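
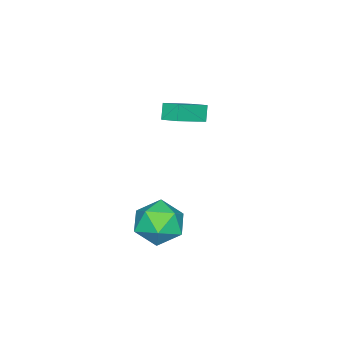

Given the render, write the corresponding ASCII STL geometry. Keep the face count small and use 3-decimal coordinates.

solid 
facet normal -0.346 0.899 0.268
outer loop
vertex 3.712 0.547 -2.219
vertex 2.691 0.035 -1.822
vertex 3.63 0.173 -1.072
endloop
endfacet
facet normal 0.366 0.877 0.312
outer loop
vertex 3.712 0.547 -2.219
vertex 3.63 0.173 -1.072
vertex 4.643 -0.026 -1.702
endloop
endfacet
facet normal 0.621 0.709 -0.333
outer loop
vertex 3.712 0.547 -2.219
vertex 4.643 -0.026 -1.702
vertex 4.33 -0.286 -2.841
endloop
endfacet
facet normal 0.067 0.629 -0.775
outer loop
vertex 3.712 0.547 -2.219
vertex 4.33 -0.286 -2.841
vertex 3.123 -0.248 -2.915
endloop
endfacet
facet normal -0.531 0.746 -0.403
outer loop
vertex 3.712 0.547 -2.219
vertex 3.123 -0.248 -2.915
vertex 2.691 0.035 -1.822
endloop
endfacet
facet normal 0.543 0.352 0.762
outer loop
vertex 4.643 -0.026 -1.702
vertex 3.63 0.173 -1.072
vertex 4.197 -0.892 -0.985
endloop
endfacet
facet normal -0.609 0.388 0.691
outer loop
vertex 3.63 0.173 -1.072
vertex 2.691 0.035 -1.822
vertex 2.99 -0.854 -1.059
endloop
endfacet
facet normal -0.908 0.140 -0.395
outer loop
vertex 2.691 0.035 -1.822
vertex 3.123 -0.248 -2.915
vertex 2.677 -1.114 -2.198
endloop
endfacet
facet normal 0.060 -0.050 -0.997
outer loop
vertex 3.123 -0.248 -2.915
vertex 4.33 -0.286 -2.841
vertex 3.69 -1.313 -2.828
endloop
endfacet
facet normal 0.956 0.080 -0.281
outer loop
vertex 4.33 -0.286 -2.841
vertex 4.643 -0.026 -1.702
vertex 4.629 -1.175 -2.078
endloop
endfacet
facet normal -0.067 -0.629 0.775
outer loop
vertex 3.608 -1.687 -1.681
vertex 4.197 -0.892 -0.985
vertex 2.99 -0.854 -1.059
endloop
endfacet
facet normal -0.621 -0.709 0.333
outer loop
vertex 3.608 -1.687 -1.681
vertex 2.99 -0.854 -1.059
vertex 2.677 -1.114 -2.198
endloop
endfacet
facet normal -0.366 -0.877 -0.312
outer loop
vertex 3.608 -1.687 -1.681
vertex 2.677 -1.114 -2.198
vertex 3.69 -1.313 -2.828
endloop
endfacet
facet normal 0.346 -0.899 -0.268
outer loop
vertex 3.608 -1.687 -1.681
vertex 3.69 -1.313 -2.828
vertex 4.629 -1.175 -2.078
endloop
endfacet
facet normal 0.531 -0.746 0.403
outer loop
vertex 3.608 -1.687 -1.681
vertex 4.629 -1.175 -2.078
vertex 4.197 -0.892 -0.985
endloop
endfacet
facet normal -0.060 0.050 0.997
outer loop
vertex 2.99 -0.854 -1.059
vertex 4.197 -0.892 -0.985
vertex 3.63 0.173 -1.072
endloop
endfacet
facet normal -0.956 -0.080 0.281
outer loop
vertex 2.677 -1.114 -2.198
vertex 2.99 -0.854 -1.059
vertex 2.691 0.035 -1.822
endloop
endfacet
facet normal -0.543 -0.352 -0.762
outer loop
vertex 3.69 -1.313 -2.828
vertex 2.677 -1.114 -2.198
vertex 3.123 -0.248 -2.915
endloop
endfacet
facet normal 0.609 -0.388 -0.691
outer loop
vertex 4.629 -1.175 -2.078
vertex 3.69 -1.313 -2.828
vertex 4.33 -0.286 -2.841
endloop
endfacet
facet normal 0.908 -0.140 0.395
outer loop
vertex 4.197 -0.892 -0.985
vertex 4.629 -1.175 -2.078
vertex 4.643 -0.026 -1.702
endloop
endfacet
facet normal -0.516 -0.211 0.830
outer loop
vertex -0.691 -2.135 2.159
vertex -2.282 -1.617 1.303
vertex -0.811 -2.989 1.867
endloop
endfacet
facet normal 0.847 -0.275 0.455
outer loop
vertex -0.358 -2.803 1.137
vertex -0.691 -2.135 2.159
vertex -0.811 -2.989 1.867
endloop
endfacet
facet normal -0.515 -0.211 0.831
outer loop
vertex -0.811 -2.989 1.867
vertex -2.282 -1.617 1.303
vertex -2.403 -2.471 1.011
endloop
endfacet
facet normal -0.132 -0.938 -0.321
outer loop
vertex -2.403 -2.471 1.011
vertex -0.358 -2.803 1.137
vertex -0.811 -2.989 1.867
endloop
endfacet
facet normal 0.133 0.938 0.321
outer loop
vertex -0.691 -2.135 2.159
vertex -1.829 -1.431 0.573
vertex -2.282 -1.617 1.303
endloop
endfacet
facet normal 0.846 -0.276 0.456
outer loop
vertex -0.237 -1.949 1.429
vertex -0.691 -2.135 2.159
vertex -0.358 -2.803 1.137
endloop
endfacet
facet normal 0.132 0.938 0.321
outer loop
vertex -0.237 -1.949 1.429
vertex -1.829 -1.431 0.573
vertex -0.691 -2.135 2.159
endloop
endfacet
facet normal -0.847 0.276 -0.455
outer loop
vertex -2.282 -1.617 1.303
vertex -1.829 -1.431 0.573
vertex -2.403 -2.471 1.011
endloop
endfacet
facet normal -0.132 -0.938 -0.321
outer loop
vertex -1.949 -2.285 0.281
vertex -0.358 -2.803 1.137
vertex -2.403 -2.471 1.011
endloop
endfacet
facet normal -0.846 0.275 -0.456
outer loop
vertex -2.403 -2.471 1.011
vertex -1.829 -1.431 0.573
vertex -1.949 -2.285 0.281
endloop
endfacet
facet normal 0.516 0.211 -0.831
outer loop
vertex -1.949 -2.285 0.281
vertex -0.237 -1.949 1.429
vertex -0.358 -2.803 1.137
endloop
endfacet
facet normal 0.515 0.212 -0.830
outer loop
vertex -1.829 -1.431 0.573
vertex -0.237 -1.949 1.429
vertex -1.949 -2.285 0.281
endloop
endfacet

endsolid


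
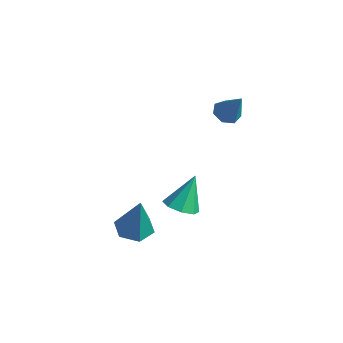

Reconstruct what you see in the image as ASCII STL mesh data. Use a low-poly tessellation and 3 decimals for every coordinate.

solid 
facet normal -0.522 -0.044 -0.852
outer loop
vertex 3.668 3.217 0.952
vertex 3.273 2.745 1.218
vertex 3.196 3.411 1.231
endloop
endfacet
facet normal 0.431 0.896 0.105
outer loop
vertex 3.668 3.217 0.952
vertex 3.196 3.411 1.231
vertex 4.107 2.815 2.582
endloop
endfacet
facet normal -0.521 -0.044 -0.852
outer loop
vertex 3.196 3.411 1.231
vertex 3.273 2.745 1.218
vertex 2.782 3.104 1.5
endloop
endfacet
facet normal -0.256 0.809 0.529
outer loop
vertex 3.196 3.411 1.231
vertex 2.782 3.104 1.5
vertex 4.107 2.815 2.582
endloop
endfacet
facet normal -0.521 -0.044 -0.852
outer loop
vertex 2.782 3.104 1.5
vertex 3.273 2.745 1.218
vertex 2.737 2.527 1.557
endloop
endfacet
facet normal -0.611 0.125 0.782
outer loop
vertex 2.782 3.104 1.5
vertex 2.737 2.527 1.557
vertex 4.107 2.815 2.582
endloop
endfacet
facet normal -0.521 -0.044 -0.852
outer loop
vertex 2.737 2.527 1.557
vertex 3.273 2.745 1.218
vertex 3.096 2.115 1.359
endloop
endfacet
facet normal -0.367 -0.643 0.672
outer loop
vertex 2.737 2.527 1.557
vertex 3.096 2.115 1.359
vertex 4.107 2.815 2.582
endloop
endfacet
facet normal -0.521 -0.044 -0.852
outer loop
vertex 3.096 2.115 1.359
vertex 3.273 2.745 1.218
vertex 3.588 2.177 1.055
endloop
endfacet
facet normal 0.290 -0.914 0.283
outer loop
vertex 3.096 2.115 1.359
vertex 3.588 2.177 1.055
vertex 4.107 2.815 2.582
endloop
endfacet
facet normal -0.521 -0.045 -0.852
outer loop
vertex 3.588 2.177 1.055
vertex 3.273 2.745 1.218
vertex 3.842 2.668 0.874
endloop
endfacet
facet normal 0.870 -0.484 -0.093
outer loop
vertex 3.588 2.177 1.055
vertex 3.842 2.668 0.874
vertex 4.107 2.815 2.582
endloop
endfacet
facet normal -0.521 -0.044 -0.852
outer loop
vertex 3.842 2.668 0.874
vertex 3.273 2.745 1.218
vertex 3.668 3.217 0.952
endloop
endfacet
facet normal 0.932 0.320 -0.172
outer loop
vertex 3.842 2.668 0.874
vertex 3.668 3.217 0.952
vertex 4.107 2.815 2.582
endloop
endfacet
facet normal -0.239 0.024 -0.971
outer loop
vertex 4.245 -2.993 -3.566
vertex 3.46 -2.625 -3.364
vertex 4.167 -2.108 -3.525
endloop
endfacet
facet normal 0.990 0.082 0.115
outer loop
vertex 4.245 -2.993 -3.566
vertex 4.167 -2.108 -3.525
vertex 3.96 -2.675 -1.336
endloop
endfacet
facet normal -0.239 0.024 -0.971
outer loop
vertex 4.167 -2.108 -3.525
vertex 3.46 -2.625 -3.364
vertex 3.382 -1.739 -3.323
endloop
endfacet
facet normal 0.465 0.845 0.263
outer loop
vertex 4.167 -2.108 -3.525
vertex 3.382 -1.739 -3.323
vertex 3.96 -2.675 -1.336
endloop
endfacet
facet normal -0.239 0.024 -0.971
outer loop
vertex 3.382 -1.739 -3.323
vertex 3.46 -2.625 -3.364
vertex 2.676 -2.257 -3.162
endloop
endfacet
facet normal -0.443 0.754 0.484
outer loop
vertex 3.382 -1.739 -3.323
vertex 2.676 -2.257 -3.162
vertex 3.96 -2.675 -1.336
endloop
endfacet
facet normal -0.239 0.024 -0.971
outer loop
vertex 2.676 -2.257 -3.162
vertex 3.46 -2.625 -3.364
vertex 2.754 -3.142 -3.203
endloop
endfacet
facet normal -0.825 -0.098 0.557
outer loop
vertex 2.676 -2.257 -3.162
vertex 2.754 -3.142 -3.203
vertex 3.96 -2.675 -1.336
endloop
endfacet
facet normal -0.239 0.024 -0.971
outer loop
vertex 2.754 -3.142 -3.203
vertex 3.46 -2.625 -3.364
vertex 3.539 -3.511 -3.405
endloop
endfacet
facet normal -0.300 -0.862 0.409
outer loop
vertex 2.754 -3.142 -3.203
vertex 3.539 -3.511 -3.405
vertex 3.96 -2.675 -1.336
endloop
endfacet
facet normal -0.239 0.024 -0.971
outer loop
vertex 3.539 -3.511 -3.405
vertex 3.46 -2.625 -3.364
vertex 4.245 -2.993 -3.566
endloop
endfacet
facet normal 0.609 -0.771 0.188
outer loop
vertex 3.539 -3.511 -3.405
vertex 4.245 -2.993 -3.566
vertex 3.96 -2.675 -1.336
endloop
endfacet
facet normal 0.043 -0.501 -0.865
outer loop
vertex 3.563 -0.097 -3.791
vertex 2.959 0.408 -4.113
vertex 3.808 0.43 -4.084
endloop
endfacet
facet normal 0.832 -0.082 0.549
outer loop
vertex 3.563 -0.097 -3.791
vertex 3.808 0.43 -4.084
vertex 2.881 1.312 -2.547
endloop
endfacet
facet normal 0.042 -0.499 -0.865
outer loop
vertex 3.808 0.43 -4.084
vertex 2.959 0.408 -4.113
vertex 3.556 0.944 -4.393
endloop
endfacet
facet normal 0.828 0.525 0.198
outer loop
vertex 3.808 0.43 -4.084
vertex 3.556 0.944 -4.393
vertex 2.881 1.312 -2.547
endloop
endfacet
facet normal 0.043 -0.500 -0.865
outer loop
vertex 3.556 0.944 -4.393
vertex 2.959 0.408 -4.113
vertex 2.954 1.143 -4.538
endloop
endfacet
facet normal 0.328 0.942 -0.068
outer loop
vertex 3.556 0.944 -4.393
vertex 2.954 1.143 -4.538
vertex 2.881 1.312 -2.547
endloop
endfacet
facet normal 0.043 -0.500 -0.865
outer loop
vertex 2.954 1.143 -4.538
vertex 2.959 0.408 -4.113
vertex 2.355 0.912 -4.434
endloop
endfacet
facet normal -0.372 0.924 -0.092
outer loop
vertex 2.954 1.143 -4.538
vertex 2.355 0.912 -4.434
vertex 2.881 1.312 -2.547
endloop
endfacet
facet normal 0.043 -0.499 -0.865
outer loop
vertex 2.355 0.912 -4.434
vertex 2.959 0.408 -4.113
vertex 2.11 0.385 -4.142
endloop
endfacet
facet normal -0.866 0.480 0.140
outer loop
vertex 2.355 0.912 -4.434
vertex 2.11 0.385 -4.142
vertex 2.881 1.312 -2.547
endloop
endfacet
facet normal 0.043 -0.499 -0.865
outer loop
vertex 2.11 0.385 -4.142
vertex 2.959 0.408 -4.113
vertex 2.362 -0.129 -3.833
endloop
endfacet
facet normal -0.862 -0.128 0.491
outer loop
vertex 2.11 0.385 -4.142
vertex 2.362 -0.129 -3.833
vertex 2.881 1.312 -2.547
endloop
endfacet
facet normal 0.044 -0.500 -0.865
outer loop
vertex 2.362 -0.129 -3.833
vertex 2.959 0.408 -4.113
vertex 2.964 -0.328 -3.687
endloop
endfacet
facet normal -0.363 -0.544 0.756
outer loop
vertex 2.362 -0.129 -3.833
vertex 2.964 -0.328 -3.687
vertex 2.881 1.312 -2.547
endloop
endfacet
facet normal 0.043 -0.500 -0.865
outer loop
vertex 2.964 -0.328 -3.687
vertex 2.959 0.408 -4.113
vertex 3.563 -0.097 -3.791
endloop
endfacet
facet normal 0.338 -0.526 0.781
outer loop
vertex 2.964 -0.328 -3.687
vertex 3.563 -0.097 -3.791
vertex 2.881 1.312 -2.547
endloop
endfacet

endsolid


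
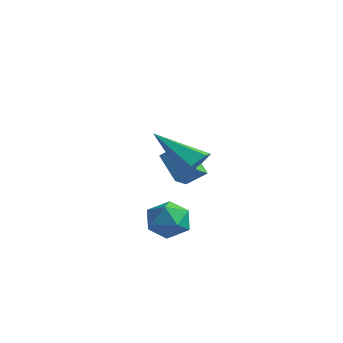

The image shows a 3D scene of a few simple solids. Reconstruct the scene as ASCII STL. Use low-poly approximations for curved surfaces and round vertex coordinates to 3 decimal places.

solid 
facet normal 0.752 0.266 -0.603
outer loop
vertex 3.578 -2.101 2.988
vertex 3.094 -2.09 2.389
vertex 3.204 -1.453 2.807
endloop
endfacet
facet normal 0.207 0.372 0.905
outer loop
vertex 3.578 -2.101 2.988
vertex 3.204 -1.453 2.807
vertex 1.446 -2.67 3.711
endloop
endfacet
facet normal 0.752 0.266 -0.603
outer loop
vertex 3.204 -1.453 2.807
vertex 3.094 -2.09 2.389
vertex 2.72 -1.442 2.208
endloop
endfacet
facet normal -0.408 0.845 0.345
outer loop
vertex 3.204 -1.453 2.807
vertex 2.72 -1.442 2.208
vertex 1.446 -2.67 3.711
endloop
endfacet
facet normal 0.752 0.265 -0.604
outer loop
vertex 2.72 -1.442 2.208
vertex 3.094 -2.09 2.389
vertex 2.61 -2.08 1.791
endloop
endfacet
facet normal -0.834 0.395 -0.384
outer loop
vertex 2.72 -1.442 2.208
vertex 2.61 -2.08 1.791
vertex 1.446 -2.67 3.711
endloop
endfacet
facet normal 0.752 0.265 -0.604
outer loop
vertex 2.61 -2.08 1.791
vertex 3.094 -2.09 2.389
vertex 2.984 -2.728 1.972
endloop
endfacet
facet normal -0.645 -0.527 -0.553
outer loop
vertex 2.61 -2.08 1.791
vertex 2.984 -2.728 1.972
vertex 1.446 -2.67 3.711
endloop
endfacet
facet normal 0.753 0.264 -0.603
outer loop
vertex 2.984 -2.728 1.972
vertex 3.094 -2.09 2.389
vertex 3.467 -2.739 2.571
endloop
endfacet
facet normal -0.031 -1.000 0.006
outer loop
vertex 2.984 -2.728 1.972
vertex 3.467 -2.739 2.571
vertex 1.446 -2.67 3.711
endloop
endfacet
facet normal 0.753 0.263 -0.603
outer loop
vertex 3.467 -2.739 2.571
vertex 3.094 -2.09 2.389
vertex 3.578 -2.101 2.988
endloop
endfacet
facet normal 0.396 -0.550 0.736
outer loop
vertex 3.467 -2.739 2.571
vertex 3.578 -2.101 2.988
vertex 1.446 -2.67 3.711
endloop
endfacet
facet normal -0.743 0.176 0.646
outer loop
vertex -1.544 1.764 1.379
vertex -1.742 2.578 0.93
vertex -2.231 1.239 0.732
endloop
endfacet
facet normal 0.209 -0.856 0.472
outer loop
vertex -1.058 0.962 -0.29
vertex -1.544 1.764 1.379
vertex -2.231 1.239 0.732
endloop
endfacet
facet normal -0.742 0.175 0.647
outer loop
vertex -2.231 1.239 0.732
vertex -1.742 2.578 0.93
vertex -2.43 2.053 0.283
endloop
endfacet
facet normal -0.637 -0.486 -0.599
outer loop
vertex -2.43 2.053 0.283
vertex -1.058 0.962 -0.29
vertex -2.231 1.239 0.732
endloop
endfacet
facet normal 0.637 0.485 0.599
outer loop
vertex -1.544 1.764 1.379
vertex -0.569 2.301 -0.092
vertex -1.742 2.578 0.93
endloop
endfacet
facet normal 0.209 -0.856 0.472
outer loop
vertex -0.37 1.487 0.357
vertex -1.544 1.764 1.379
vertex -1.058 0.962 -0.29
endloop
endfacet
facet normal 0.636 0.486 0.599
outer loop
vertex -0.37 1.487 0.357
vertex -0.569 2.301 -0.092
vertex -1.544 1.764 1.379
endloop
endfacet
facet normal -0.209 0.856 -0.472
outer loop
vertex -1.742 2.578 0.93
vertex -0.569 2.301 -0.092
vertex -2.43 2.053 0.283
endloop
endfacet
facet normal -0.636 -0.485 -0.599
outer loop
vertex -1.256 1.776 -0.739
vertex -1.058 0.962 -0.29
vertex -2.43 2.053 0.283
endloop
endfacet
facet normal -0.209 0.856 -0.472
outer loop
vertex -2.43 2.053 0.283
vertex -0.569 2.301 -0.092
vertex -1.256 1.776 -0.739
endloop
endfacet
facet normal 0.742 -0.176 -0.647
outer loop
vertex -1.256 1.776 -0.739
vertex -0.37 1.487 0.357
vertex -1.058 0.962 -0.29
endloop
endfacet
facet normal 0.743 -0.175 -0.646
outer loop
vertex -0.569 2.301 -0.092
vertex -0.37 1.487 0.357
vertex -1.256 1.776 -0.739
endloop
endfacet
facet normal -0.969 -0.238 -0.074
outer loop
vertex 1.63 -2.546 -0.419
vertex 1.864 -3.364 -0.857
vertex 1.785 -3.337 0.096
endloop
endfacet
facet normal -0.848 0.162 0.504
outer loop
vertex 1.63 -2.546 -0.419
vertex 1.785 -3.337 0.096
vertex 2.125 -2.495 0.398
endloop
endfacet
facet normal -0.558 0.778 0.289
outer loop
vertex 1.63 -2.546 -0.419
vertex 2.125 -2.495 0.398
vertex 2.415 -2.002 -0.369
endloop
endfacet
facet normal -0.499 0.758 -0.421
outer loop
vertex 1.63 -2.546 -0.419
vertex 2.415 -2.002 -0.369
vertex 2.253 -2.539 -1.145
endloop
endfacet
facet normal -0.753 0.130 -0.645
outer loop
vertex 1.63 -2.546 -0.419
vertex 2.253 -2.539 -1.145
vertex 1.864 -3.364 -0.857
endloop
endfacet
facet normal -0.370 -0.178 0.912
outer loop
vertex 2.125 -2.495 0.398
vertex 1.785 -3.337 0.096
vertex 2.667 -3.281 0.465
endloop
endfacet
facet normal -0.564 -0.825 -0.023
outer loop
vertex 1.785 -3.337 0.096
vertex 1.864 -3.364 -0.857
vertex 2.505 -3.818 -0.311
endloop
endfacet
facet normal -0.216 -0.230 -0.949
outer loop
vertex 1.864 -3.364 -0.857
vertex 2.253 -2.539 -1.145
vertex 2.795 -3.325 -1.078
endloop
endfacet
facet normal 0.195 0.787 -0.585
outer loop
vertex 2.253 -2.539 -1.145
vertex 2.415 -2.002 -0.369
vertex 3.135 -2.483 -0.776
endloop
endfacet
facet normal 0.100 0.819 0.564
outer loop
vertex 2.415 -2.002 -0.369
vertex 2.125 -2.495 0.398
vertex 3.056 -2.456 0.177
endloop
endfacet
facet normal 0.499 -0.758 0.421
outer loop
vertex 3.29 -3.274 -0.261
vertex 2.667 -3.281 0.465
vertex 2.505 -3.818 -0.311
endloop
endfacet
facet normal 0.558 -0.778 -0.289
outer loop
vertex 3.29 -3.274 -0.261
vertex 2.505 -3.818 -0.311
vertex 2.795 -3.325 -1.078
endloop
endfacet
facet normal 0.848 -0.162 -0.504
outer loop
vertex 3.29 -3.274 -0.261
vertex 2.795 -3.325 -1.078
vertex 3.135 -2.483 -0.776
endloop
endfacet
facet normal 0.969 0.238 0.074
outer loop
vertex 3.29 -3.274 -0.261
vertex 3.135 -2.483 -0.776
vertex 3.056 -2.456 0.177
endloop
endfacet
facet normal 0.753 -0.130 0.645
outer loop
vertex 3.29 -3.274 -0.261
vertex 3.056 -2.456 0.177
vertex 2.667 -3.281 0.465
endloop
endfacet
facet normal -0.195 -0.787 0.585
outer loop
vertex 2.505 -3.818 -0.311
vertex 2.667 -3.281 0.465
vertex 1.785 -3.337 0.096
endloop
endfacet
facet normal -0.100 -0.819 -0.564
outer loop
vertex 2.795 -3.325 -1.078
vertex 2.505 -3.818 -0.311
vertex 1.864 -3.364 -0.857
endloop
endfacet
facet normal 0.370 0.178 -0.912
outer loop
vertex 3.135 -2.483 -0.776
vertex 2.795 -3.325 -1.078
vertex 2.253 -2.539 -1.145
endloop
endfacet
facet normal 0.564 0.825 0.023
outer loop
vertex 3.056 -2.456 0.177
vertex 3.135 -2.483 -0.776
vertex 2.415 -2.002 -0.369
endloop
endfacet
facet normal 0.216 0.230 0.949
outer loop
vertex 2.667 -3.281 0.465
vertex 3.056 -2.456 0.177
vertex 2.125 -2.495 0.398
endloop
endfacet

endsolid


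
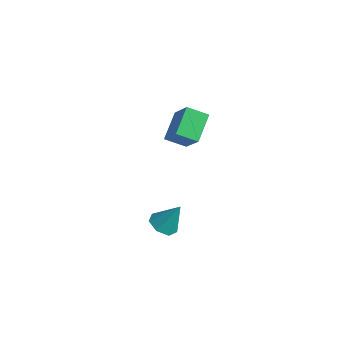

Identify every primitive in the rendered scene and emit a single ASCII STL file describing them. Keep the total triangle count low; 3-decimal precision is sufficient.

solid 
facet normal -0.341 -0.389 -0.856
outer loop
vertex 0.382 -3.943 -2.611
vertex -0.205 -4.281 -2.223
vertex -0.183 -3.575 -2.553
endloop
endfacet
facet normal 0.534 0.838 -0.111
outer loop
vertex 0.382 -3.943 -2.611
vertex -0.183 -3.575 -2.553
vertex 0.325 -3.679 -0.897
endloop
endfacet
facet normal -0.341 -0.389 -0.856
outer loop
vertex -0.183 -3.575 -2.553
vertex -0.205 -4.281 -2.223
vertex -0.764 -3.738 -2.247
endloop
endfacet
facet normal -0.207 0.970 0.124
outer loop
vertex -0.183 -3.575 -2.553
vertex -0.764 -3.738 -2.247
vertex 0.325 -3.679 -0.897
endloop
endfacet
facet normal -0.341 -0.389 -0.856
outer loop
vertex -0.764 -3.738 -2.247
vertex -0.205 -4.281 -2.223
vertex -0.924 -4.311 -1.923
endloop
endfacet
facet normal -0.687 0.493 0.533
outer loop
vertex -0.764 -3.738 -2.247
vertex -0.924 -4.311 -1.923
vertex 0.325 -3.679 -0.897
endloop
endfacet
facet normal -0.341 -0.389 -0.856
outer loop
vertex -0.924 -4.311 -1.923
vertex -0.205 -4.281 -2.223
vertex -0.542 -4.861 -1.825
endloop
endfacet
facet normal -0.544 -0.234 0.806
outer loop
vertex -0.924 -4.311 -1.923
vertex -0.542 -4.861 -1.825
vertex 0.325 -3.679 -0.897
endloop
endfacet
facet normal -0.341 -0.389 -0.856
outer loop
vertex -0.542 -4.861 -1.825
vertex -0.205 -4.281 -2.223
vertex 0.094 -4.975 -2.027
endloop
endfacet
facet normal 0.115 -0.664 0.738
outer loop
vertex -0.542 -4.861 -1.825
vertex 0.094 -4.975 -2.027
vertex 0.325 -3.679 -0.897
endloop
endfacet
facet normal -0.342 -0.389 -0.856
outer loop
vertex 0.094 -4.975 -2.027
vertex -0.205 -4.281 -2.223
vertex 0.505 -4.566 -2.377
endloop
endfacet
facet normal 0.795 -0.473 0.380
outer loop
vertex 0.094 -4.975 -2.027
vertex 0.505 -4.566 -2.377
vertex 0.325 -3.679 -0.897
endloop
endfacet
facet normal -0.342 -0.389 -0.856
outer loop
vertex 0.505 -4.566 -2.377
vertex -0.205 -4.281 -2.223
vertex 0.382 -3.943 -2.611
endloop
endfacet
facet normal 0.981 0.195 0.003
outer loop
vertex 0.505 -4.566 -2.377
vertex 0.382 -3.943 -2.611
vertex 0.325 -3.679 -0.897
endloop
endfacet
facet normal -0.670 -0.607 0.427
outer loop
vertex -0.569 -2.454 5.087
vertex -1.711 -2.125 3.762
vertex 0.02 -3.675 4.276
endloop
endfacet
facet normal 0.641 -0.185 0.745
outer loop
vertex 0.771 -2.995 3.798
vertex -0.569 -2.454 5.087
vertex 0.02 -3.675 4.276
endloop
endfacet
facet normal -0.670 -0.607 0.427
outer loop
vertex 0.02 -3.675 4.276
vertex -1.711 -2.125 3.762
vertex -1.122 -3.346 2.951
endloop
endfacet
facet normal 0.373 -0.773 -0.513
outer loop
vertex -1.122 -3.346 2.951
vertex 0.771 -2.995 3.798
vertex 0.02 -3.675 4.276
endloop
endfacet
facet normal -0.373 0.773 0.513
outer loop
vertex -0.569 -2.454 5.087
vertex -0.96 -1.445 3.284
vertex -1.711 -2.125 3.762
endloop
endfacet
facet normal 0.641 -0.185 0.745
outer loop
vertex 0.182 -1.774 4.609
vertex -0.569 -2.454 5.087
vertex 0.771 -2.995 3.798
endloop
endfacet
facet normal -0.373 0.773 0.513
outer loop
vertex 0.182 -1.774 4.609
vertex -0.96 -1.445 3.284
vertex -0.569 -2.454 5.087
endloop
endfacet
facet normal -0.641 0.185 -0.745
outer loop
vertex -1.711 -2.125 3.762
vertex -0.96 -1.445 3.284
vertex -1.122 -3.346 2.951
endloop
endfacet
facet normal 0.373 -0.773 -0.513
outer loop
vertex -0.371 -2.666 2.473
vertex 0.771 -2.995 3.798
vertex -1.122 -3.346 2.951
endloop
endfacet
facet normal -0.641 0.185 -0.745
outer loop
vertex -1.122 -3.346 2.951
vertex -0.96 -1.445 3.284
vertex -0.371 -2.666 2.473
endloop
endfacet
facet normal 0.670 0.607 -0.427
outer loop
vertex -0.371 -2.666 2.473
vertex 0.182 -1.774 4.609
vertex 0.771 -2.995 3.798
endloop
endfacet
facet normal 0.670 0.607 -0.427
outer loop
vertex -0.96 -1.445 3.284
vertex 0.182 -1.774 4.609
vertex -0.371 -2.666 2.473
endloop
endfacet

endsolid


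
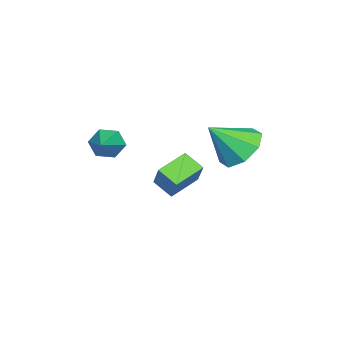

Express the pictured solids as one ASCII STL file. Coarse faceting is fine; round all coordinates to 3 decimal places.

solid 
facet normal -0.387 0.606 -0.695
outer loop
vertex 0.729 0.2 0.413
vertex -0.048 0.419 1.036
vertex 0.876 0.817 0.869
endloop
endfacet
facet normal 0.976 -0.219 -0.019
outer loop
vertex 0.729 0.2 0.413
vertex 0.876 0.817 0.869
vertex 0.588 -0.579 2.184
endloop
endfacet
facet normal -0.386 0.605 -0.696
outer loop
vertex 0.876 0.817 0.869
vertex -0.048 0.419 1.036
vertex 0.481 1.201 1.422
endloop
endfacet
facet normal 0.861 0.243 0.446
outer loop
vertex 0.876 0.817 0.869
vertex 0.481 1.201 1.422
vertex 0.588 -0.579 2.184
endloop
endfacet
facet normal -0.386 0.605 -0.696
outer loop
vertex 0.481 1.201 1.422
vertex -0.048 0.419 1.036
vertex -0.224 1.127 1.749
endloop
endfacet
facet normal 0.355 0.386 0.852
outer loop
vertex 0.481 1.201 1.422
vertex -0.224 1.127 1.749
vertex 0.588 -0.579 2.184
endloop
endfacet
facet normal -0.386 0.605 -0.696
outer loop
vertex -0.224 1.127 1.749
vertex -0.048 0.419 1.036
vertex -0.826 0.639 1.658
endloop
endfacet
facet normal -0.248 0.127 0.960
outer loop
vertex -0.224 1.127 1.749
vertex -0.826 0.639 1.658
vertex 0.588 -0.579 2.184
endloop
endfacet
facet normal -0.386 0.605 -0.696
outer loop
vertex -0.826 0.639 1.658
vertex -0.048 0.419 1.036
vertex -0.973 0.022 1.203
endloop
endfacet
facet normal -0.593 -0.382 0.709
outer loop
vertex -0.826 0.639 1.658
vertex -0.973 0.022 1.203
vertex 0.588 -0.579 2.184
endloop
endfacet
facet normal -0.386 0.606 -0.696
outer loop
vertex -0.973 0.022 1.203
vertex -0.048 0.419 1.036
vertex -0.578 -0.362 0.65
endloop
endfacet
facet normal -0.478 -0.844 0.244
outer loop
vertex -0.973 0.022 1.203
vertex -0.578 -0.362 0.65
vertex 0.588 -0.579 2.184
endloop
endfacet
facet normal -0.386 0.606 -0.696
outer loop
vertex -0.578 -0.362 0.65
vertex -0.048 0.419 1.036
vertex 0.127 -0.289 0.323
endloop
endfacet
facet normal 0.028 -0.987 -0.161
outer loop
vertex -0.578 -0.362 0.65
vertex 0.127 -0.289 0.323
vertex 0.588 -0.579 2.184
endloop
endfacet
facet normal -0.387 0.605 -0.696
outer loop
vertex 0.127 -0.289 0.323
vertex -0.048 0.419 1.036
vertex 0.729 0.2 0.413
endloop
endfacet
facet normal 0.631 -0.727 -0.270
outer loop
vertex 0.127 -0.289 0.323
vertex 0.729 0.2 0.413
vertex 0.588 -0.579 2.184
endloop
endfacet
facet normal -0.540 -0.313 -0.782
outer loop
vertex -1.689 -2.275 -1.017
vertex -1.416 -1.521 -1.507
vertex -0.646 -2.946 -1.469
endloop
endfacet
facet normal -0.290 -0.802 0.522
outer loop
vertex 0.056 -2.539 -0.453
vertex -1.689 -2.275 -1.017
vertex -0.646 -2.946 -1.469
endloop
endfacet
facet normal -0.540 -0.313 -0.782
outer loop
vertex -0.646 -2.946 -1.469
vertex -1.416 -1.521 -1.507
vertex -0.373 -2.192 -1.959
endloop
endfacet
facet normal 0.790 -0.508 -0.342
outer loop
vertex -0.373 -2.192 -1.959
vertex 0.056 -2.539 -0.453
vertex -0.646 -2.946 -1.469
endloop
endfacet
facet normal -0.790 0.508 0.342
outer loop
vertex -1.689 -2.275 -1.017
vertex -0.714 -1.114 -0.491
vertex -1.416 -1.521 -1.507
endloop
endfacet
facet normal -0.290 -0.802 0.522
outer loop
vertex -0.987 -1.868 -0.001
vertex -1.689 -2.275 -1.017
vertex 0.056 -2.539 -0.453
endloop
endfacet
facet normal -0.790 0.508 0.342
outer loop
vertex -0.987 -1.868 -0.001
vertex -0.714 -1.114 -0.491
vertex -1.689 -2.275 -1.017
endloop
endfacet
facet normal 0.290 0.802 -0.522
outer loop
vertex -1.416 -1.521 -1.507
vertex -0.714 -1.114 -0.491
vertex -0.373 -2.192 -1.959
endloop
endfacet
facet normal 0.790 -0.508 -0.342
outer loop
vertex 0.329 -1.785 -0.943
vertex 0.056 -2.539 -0.453
vertex -0.373 -2.192 -1.959
endloop
endfacet
facet normal 0.290 0.802 -0.522
outer loop
vertex -0.373 -2.192 -1.959
vertex -0.714 -1.114 -0.491
vertex 0.329 -1.785 -0.943
endloop
endfacet
facet normal 0.540 0.313 0.782
outer loop
vertex 0.329 -1.785 -0.943
vertex -0.987 -1.868 -0.001
vertex 0.056 -2.539 -0.453
endloop
endfacet
facet normal 0.540 0.313 0.782
outer loop
vertex -0.714 -1.114 -0.491
vertex -0.987 -1.868 -0.001
vertex 0.329 -1.785 -0.943
endloop
endfacet
facet normal -0.899 -0.186 -0.395
outer loop
vertex 1.689 -4.28 0.793
vertex 1.398 -3.961 1.305
vertex 1.57 -3.621 0.754
endloop
endfacet
facet normal 0.664 0.076 -0.744
outer loop
vertex 1.689 -4.28 0.793
vertex 1.57 -3.621 0.754
vertex 2.962 -3.639 1.995
endloop
endfacet
facet normal -0.900 -0.186 -0.395
outer loop
vertex 1.57 -3.621 0.754
vertex 1.398 -3.961 1.305
vertex 1.279 -3.303 1.267
endloop
endfacet
facet normal 0.329 0.875 -0.356
outer loop
vertex 1.57 -3.621 0.754
vertex 1.279 -3.303 1.267
vertex 2.962 -3.639 1.995
endloop
endfacet
facet normal -0.899 -0.185 -0.397
outer loop
vertex 1.279 -3.303 1.267
vertex 1.398 -3.961 1.305
vertex 1.106 -3.643 1.818
endloop
endfacet
facet normal -0.051 0.857 0.513
outer loop
vertex 1.279 -3.303 1.267
vertex 1.106 -3.643 1.818
vertex 2.962 -3.639 1.995
endloop
endfacet
facet normal -0.899 -0.185 -0.397
outer loop
vertex 1.106 -3.643 1.818
vertex 1.398 -3.961 1.305
vertex 1.225 -4.302 1.856
endloop
endfacet
facet normal -0.095 0.040 0.995
outer loop
vertex 1.106 -3.643 1.818
vertex 1.225 -4.302 1.856
vertex 2.962 -3.639 1.995
endloop
endfacet
facet normal -0.899 -0.186 -0.397
outer loop
vertex 1.225 -4.302 1.856
vertex 1.398 -3.961 1.305
vertex 1.517 -4.62 1.344
endloop
endfacet
facet normal 0.240 -0.757 0.607
outer loop
vertex 1.225 -4.302 1.856
vertex 1.517 -4.62 1.344
vertex 2.962 -3.639 1.995
endloop
endfacet
facet normal -0.899 -0.186 -0.395
outer loop
vertex 1.517 -4.62 1.344
vertex 1.398 -3.961 1.305
vertex 1.689 -4.28 0.793
endloop
endfacet
facet normal 0.620 -0.739 -0.263
outer loop
vertex 1.517 -4.62 1.344
vertex 1.689 -4.28 0.793
vertex 2.962 -3.639 1.995
endloop
endfacet

endsolid


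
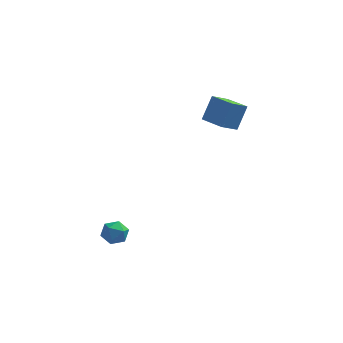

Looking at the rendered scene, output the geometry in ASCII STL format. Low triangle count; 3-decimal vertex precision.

solid 
facet normal -0.288 -0.427 -0.857
outer loop
vertex 3.135 2.187 1.067
vertex 1.979 3.296 0.903
vertex 3.94 2.931 0.426
endloop
endfacet
facet normal 0.718 -0.689 0.102
outer loop
vertex 4.421 3.644 1.857
vertex 3.135 2.187 1.067
vertex 3.94 2.931 0.426
endloop
endfacet
facet normal -0.288 -0.427 -0.857
outer loop
vertex 3.94 2.931 0.426
vertex 1.979 3.296 0.903
vertex 2.784 4.04 0.262
endloop
endfacet
facet normal 0.634 0.586 -0.505
outer loop
vertex 2.784 4.04 0.262
vertex 4.421 3.644 1.857
vertex 3.94 2.931 0.426
endloop
endfacet
facet normal -0.634 -0.586 0.505
outer loop
vertex 3.135 2.187 1.067
vertex 2.46 4.009 2.334
vertex 1.979 3.296 0.903
endloop
endfacet
facet normal 0.718 -0.689 0.102
outer loop
vertex 3.616 2.9 2.498
vertex 3.135 2.187 1.067
vertex 4.421 3.644 1.857
endloop
endfacet
facet normal -0.634 -0.586 0.505
outer loop
vertex 3.616 2.9 2.498
vertex 2.46 4.009 2.334
vertex 3.135 2.187 1.067
endloop
endfacet
facet normal -0.718 0.689 -0.102
outer loop
vertex 1.979 3.296 0.903
vertex 2.46 4.009 2.334
vertex 2.784 4.04 0.262
endloop
endfacet
facet normal 0.634 0.586 -0.505
outer loop
vertex 3.265 4.753 1.693
vertex 4.421 3.644 1.857
vertex 2.784 4.04 0.262
endloop
endfacet
facet normal -0.718 0.689 -0.102
outer loop
vertex 2.784 4.04 0.262
vertex 2.46 4.009 2.334
vertex 3.265 4.753 1.693
endloop
endfacet
facet normal 0.288 0.427 0.857
outer loop
vertex 3.265 4.753 1.693
vertex 3.616 2.9 2.498
vertex 4.421 3.644 1.857
endloop
endfacet
facet normal 0.288 0.427 0.857
outer loop
vertex 2.46 4.009 2.334
vertex 3.616 2.9 2.498
vertex 3.265 4.753 1.693
endloop
endfacet
facet normal -0.118 0.828 -0.548
outer loop
vertex -1.679 -3.061 -4.492
vertex -2.473 -3.038 -4.286
vertex -1.917 -2.652 -3.822
endloop
endfacet
facet normal 0.545 0.788 -0.287
outer loop
vertex -1.679 -3.061 -4.492
vertex -1.917 -2.652 -3.822
vertex -1.24 -3.113 -3.801
endloop
endfacet
facet normal 0.837 0.178 -0.518
outer loop
vertex -1.679 -3.061 -4.492
vertex -1.24 -3.113 -3.801
vertex -1.376 -3.785 -4.252
endloop
endfacet
facet normal 0.352 -0.158 -0.922
outer loop
vertex -1.679 -3.061 -4.492
vertex -1.376 -3.785 -4.252
vertex -2.138 -3.738 -4.551
endloop
endfacet
facet normal -0.237 0.243 -0.941
outer loop
vertex -1.679 -3.061 -4.492
vertex -2.138 -3.738 -4.551
vertex -2.473 -3.038 -4.286
endloop
endfacet
facet normal 0.501 0.755 0.424
outer loop
vertex -1.24 -3.113 -3.801
vertex -1.917 -2.652 -3.822
vertex -1.762 -3.122 -3.169
endloop
endfacet
facet normal -0.571 0.821 0.002
outer loop
vertex -1.917 -2.652 -3.822
vertex -2.473 -3.038 -4.286
vertex -2.524 -3.075 -3.468
endloop
endfacet
facet normal -0.764 -0.126 -0.633
outer loop
vertex -2.473 -3.038 -4.286
vertex -2.138 -3.738 -4.551
vertex -2.66 -3.747 -3.919
endloop
endfacet
facet normal 0.189 -0.775 -0.603
outer loop
vertex -2.138 -3.738 -4.551
vertex -1.376 -3.785 -4.252
vertex -1.983 -4.208 -3.898
endloop
endfacet
facet normal 0.972 -0.230 0.050
outer loop
vertex -1.376 -3.785 -4.252
vertex -1.24 -3.113 -3.801
vertex -1.427 -3.822 -3.434
endloop
endfacet
facet normal -0.352 0.158 0.922
outer loop
vertex -2.221 -3.799 -3.228
vertex -1.762 -3.122 -3.169
vertex -2.524 -3.075 -3.468
endloop
endfacet
facet normal -0.837 -0.178 0.518
outer loop
vertex -2.221 -3.799 -3.228
vertex -2.524 -3.075 -3.468
vertex -2.66 -3.747 -3.919
endloop
endfacet
facet normal -0.545 -0.788 0.287
outer loop
vertex -2.221 -3.799 -3.228
vertex -2.66 -3.747 -3.919
vertex -1.983 -4.208 -3.898
endloop
endfacet
facet normal 0.118 -0.828 0.548
outer loop
vertex -2.221 -3.799 -3.228
vertex -1.983 -4.208 -3.898
vertex -1.427 -3.822 -3.434
endloop
endfacet
facet normal 0.237 -0.243 0.941
outer loop
vertex -2.221 -3.799 -3.228
vertex -1.427 -3.822 -3.434
vertex -1.762 -3.122 -3.169
endloop
endfacet
facet normal -0.189 0.775 0.603
outer loop
vertex -2.524 -3.075 -3.468
vertex -1.762 -3.122 -3.169
vertex -1.917 -2.652 -3.822
endloop
endfacet
facet normal -0.972 0.230 -0.050
outer loop
vertex -2.66 -3.747 -3.919
vertex -2.524 -3.075 -3.468
vertex -2.473 -3.038 -4.286
endloop
endfacet
facet normal -0.501 -0.755 -0.424
outer loop
vertex -1.983 -4.208 -3.898
vertex -2.66 -3.747 -3.919
vertex -2.138 -3.738 -4.551
endloop
endfacet
facet normal 0.571 -0.821 -0.002
outer loop
vertex -1.427 -3.822 -3.434
vertex -1.983 -4.208 -3.898
vertex -1.376 -3.785 -4.252
endloop
endfacet
facet normal 0.764 0.126 0.633
outer loop
vertex -1.762 -3.122 -3.169
vertex -1.427 -3.822 -3.434
vertex -1.24 -3.113 -3.801
endloop
endfacet

endsolid


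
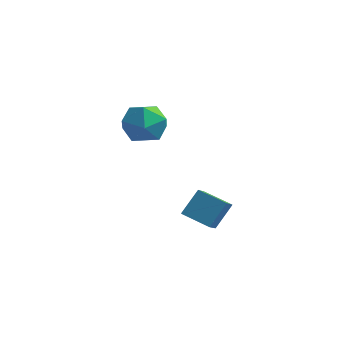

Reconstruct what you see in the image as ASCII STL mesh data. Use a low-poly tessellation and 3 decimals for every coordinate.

solid 
facet normal -0.261 0.349 0.900
outer loop
vertex -1.128 3.118 2.262
vertex -1.942 2.617 2.22
vertex -1.157 2.224 2.6
endloop
endfacet
facet normal 0.449 0.303 0.841
outer loop
vertex -1.128 3.118 2.262
vertex -1.157 2.224 2.6
vertex -0.402 2.518 2.091
endloop
endfacet
facet normal 0.650 0.705 0.285
outer loop
vertex -1.128 3.118 2.262
vertex -0.402 2.518 2.091
vertex -0.721 3.093 1.396
endloop
endfacet
facet normal 0.064 0.998 0.001
outer loop
vertex -1.128 3.118 2.262
vertex -0.721 3.093 1.396
vertex -1.672 3.154 1.476
endloop
endfacet
facet normal -0.499 0.779 0.381
outer loop
vertex -1.128 3.118 2.262
vertex -1.672 3.154 1.476
vertex -1.942 2.617 2.22
endloop
endfacet
facet normal 0.614 -0.375 0.694
outer loop
vertex -0.402 2.518 2.091
vertex -1.157 2.224 2.6
vertex -0.768 1.646 1.944
endloop
endfacet
facet normal -0.533 -0.301 0.791
outer loop
vertex -1.157 2.224 2.6
vertex -1.942 2.617 2.22
vertex -1.719 1.707 2.024
endloop
endfacet
facet normal -0.918 0.394 -0.049
outer loop
vertex -1.942 2.617 2.22
vertex -1.672 3.154 1.476
vertex -2.038 2.282 1.329
endloop
endfacet
facet normal -0.008 0.748 -0.664
outer loop
vertex -1.672 3.154 1.476
vertex -0.721 3.093 1.396
vertex -1.283 2.576 0.82
endloop
endfacet
facet normal 0.940 0.274 -0.204
outer loop
vertex -0.721 3.093 1.396
vertex -0.402 2.518 2.091
vertex -0.498 2.183 1.2
endloop
endfacet
facet normal -0.064 -0.998 -0.001
outer loop
vertex -1.312 1.682 1.158
vertex -0.768 1.646 1.944
vertex -1.719 1.707 2.024
endloop
endfacet
facet normal -0.650 -0.705 -0.285
outer loop
vertex -1.312 1.682 1.158
vertex -1.719 1.707 2.024
vertex -2.038 2.282 1.329
endloop
endfacet
facet normal -0.449 -0.303 -0.841
outer loop
vertex -1.312 1.682 1.158
vertex -2.038 2.282 1.329
vertex -1.283 2.576 0.82
endloop
endfacet
facet normal 0.261 -0.349 -0.900
outer loop
vertex -1.312 1.682 1.158
vertex -1.283 2.576 0.82
vertex -0.498 2.183 1.2
endloop
endfacet
facet normal 0.499 -0.779 -0.381
outer loop
vertex -1.312 1.682 1.158
vertex -0.498 2.183 1.2
vertex -0.768 1.646 1.944
endloop
endfacet
facet normal 0.008 -0.748 0.664
outer loop
vertex -1.719 1.707 2.024
vertex -0.768 1.646 1.944
vertex -1.157 2.224 2.6
endloop
endfacet
facet normal -0.940 -0.274 0.204
outer loop
vertex -2.038 2.282 1.329
vertex -1.719 1.707 2.024
vertex -1.942 2.617 2.22
endloop
endfacet
facet normal -0.614 0.375 -0.694
outer loop
vertex -1.283 2.576 0.82
vertex -2.038 2.282 1.329
vertex -1.672 3.154 1.476
endloop
endfacet
facet normal 0.533 0.301 -0.791
outer loop
vertex -0.498 2.183 1.2
vertex -1.283 2.576 0.82
vertex -0.721 3.093 1.396
endloop
endfacet
facet normal 0.918 -0.394 0.049
outer loop
vertex -0.768 1.646 1.944
vertex -0.498 2.183 1.2
vertex -0.402 2.518 2.091
endloop
endfacet
facet normal -0.948 -0.023 0.318
outer loop
vertex 0.354 2.201 -2.308
vertex 0.647 2.909 -1.384
vertex 0.134 3.064 -2.9
endloop
endfacet
facet normal -0.244 -0.590 -0.769
outer loop
vertex 1.253 3.091 -3.276
vertex 0.354 2.201 -2.308
vertex 0.134 3.064 -2.9
endloop
endfacet
facet normal -0.948 -0.022 0.318
outer loop
vertex 0.134 3.064 -2.9
vertex 0.647 2.909 -1.384
vertex 0.428 3.772 -1.977
endloop
endfacet
facet normal -0.205 0.807 -0.554
outer loop
vertex 0.428 3.772 -1.977
vertex 1.253 3.091 -3.276
vertex 0.134 3.064 -2.9
endloop
endfacet
facet normal 0.205 -0.807 0.553
outer loop
vertex 0.354 2.201 -2.308
vertex 1.766 2.936 -1.76
vertex 0.647 2.909 -1.384
endloop
endfacet
facet normal -0.244 -0.591 -0.769
outer loop
vertex 1.472 2.228 -2.683
vertex 0.354 2.201 -2.308
vertex 1.253 3.091 -3.276
endloop
endfacet
facet normal 0.205 -0.807 0.554
outer loop
vertex 1.472 2.228 -2.683
vertex 1.766 2.936 -1.76
vertex 0.354 2.201 -2.308
endloop
endfacet
facet normal 0.244 0.591 0.769
outer loop
vertex 0.647 2.909 -1.384
vertex 1.766 2.936 -1.76
vertex 0.428 3.772 -1.977
endloop
endfacet
facet normal -0.205 0.807 -0.553
outer loop
vertex 1.546 3.799 -2.352
vertex 1.253 3.091 -3.276
vertex 0.428 3.772 -1.977
endloop
endfacet
facet normal 0.244 0.590 0.770
outer loop
vertex 0.428 3.772 -1.977
vertex 1.766 2.936 -1.76
vertex 1.546 3.799 -2.352
endloop
endfacet
facet normal 0.948 0.022 -0.318
outer loop
vertex 1.546 3.799 -2.352
vertex 1.472 2.228 -2.683
vertex 1.253 3.091 -3.276
endloop
endfacet
facet normal 0.947 0.023 -0.319
outer loop
vertex 1.766 2.936 -1.76
vertex 1.472 2.228 -2.683
vertex 1.546 3.799 -2.352
endloop
endfacet

endsolid


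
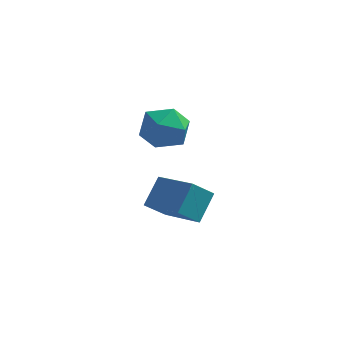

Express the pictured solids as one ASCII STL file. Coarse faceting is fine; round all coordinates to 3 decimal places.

solid 
facet normal -0.629 -0.368 0.685
outer loop
vertex 0.568 -2.167 2.81
vertex -0.98 -0.907 2.065
vertex 0.159 -3.229 1.864
endloop
endfacet
facet normal 0.726 -0.592 0.350
outer loop
vertex 0.94 -2.773 1.015
vertex 0.568 -2.167 2.81
vertex 0.159 -3.229 1.864
endloop
endfacet
facet normal -0.630 -0.368 0.684
outer loop
vertex 0.159 -3.229 1.864
vertex -0.98 -0.907 2.065
vertex -1.388 -1.969 1.118
endloop
endfacet
facet normal -0.276 -0.718 -0.639
outer loop
vertex -1.388 -1.969 1.118
vertex 0.94 -2.773 1.015
vertex 0.159 -3.229 1.864
endloop
endfacet
facet normal 0.276 0.717 0.639
outer loop
vertex 0.568 -2.167 2.81
vertex -0.199 -0.451 1.216
vertex -0.98 -0.907 2.065
endloop
endfacet
facet normal 0.726 -0.591 0.350
outer loop
vertex 1.348 -1.711 1.962
vertex 0.568 -2.167 2.81
vertex 0.94 -2.773 1.015
endloop
endfacet
facet normal 0.276 0.717 0.640
outer loop
vertex 1.348 -1.711 1.962
vertex -0.199 -0.451 1.216
vertex 0.568 -2.167 2.81
endloop
endfacet
facet normal -0.726 0.591 -0.350
outer loop
vertex -0.98 -0.907 2.065
vertex -0.199 -0.451 1.216
vertex -1.388 -1.969 1.118
endloop
endfacet
facet normal -0.276 -0.717 -0.640
outer loop
vertex -0.608 -1.513 0.27
vertex 0.94 -2.773 1.015
vertex -1.388 -1.969 1.118
endloop
endfacet
facet normal -0.726 0.592 -0.350
outer loop
vertex -1.388 -1.969 1.118
vertex -0.199 -0.451 1.216
vertex -0.608 -1.513 0.27
endloop
endfacet
facet normal 0.629 0.368 -0.684
outer loop
vertex -0.608 -1.513 0.27
vertex 1.348 -1.711 1.962
vertex 0.94 -2.773 1.015
endloop
endfacet
facet normal 0.629 0.367 -0.685
outer loop
vertex -0.199 -0.451 1.216
vertex 1.348 -1.711 1.962
vertex -0.608 -1.513 0.27
endloop
endfacet
facet normal 0.357 0.924 -0.138
outer loop
vertex -1.124 3.191 1.774
vertex -1.413 3.472 2.903
vertex -0.332 3.017 2.657
endloop
endfacet
facet normal 0.706 0.452 -0.545
outer loop
vertex -1.124 3.191 1.774
vertex -0.332 3.017 2.657
vertex -0.464 2.19 1.799
endloop
endfacet
facet normal 0.230 0.127 -0.965
outer loop
vertex -1.124 3.191 1.774
vertex -0.464 2.19 1.799
vertex -1.627 2.134 1.515
endloop
endfacet
facet normal -0.414 0.398 -0.819
outer loop
vertex -1.124 3.191 1.774
vertex -1.627 2.134 1.515
vertex -2.214 2.927 2.197
endloop
endfacet
facet normal -0.335 0.891 -0.307
outer loop
vertex -1.124 3.191 1.774
vertex -2.214 2.927 2.197
vertex -1.413 3.472 2.903
endloop
endfacet
facet normal 0.993 -0.040 -0.114
outer loop
vertex -0.464 2.19 1.799
vertex -0.332 3.017 2.657
vertex -0.346 1.853 2.943
endloop
endfacet
facet normal 0.428 0.723 0.543
outer loop
vertex -0.332 3.017 2.657
vertex -1.413 3.472 2.903
vertex -0.933 2.646 3.625
endloop
endfacet
facet normal -0.692 0.670 0.269
outer loop
vertex -1.413 3.472 2.903
vertex -2.214 2.927 2.197
vertex -2.096 2.59 3.341
endloop
endfacet
facet normal -0.820 -0.127 -0.558
outer loop
vertex -2.214 2.927 2.197
vertex -1.627 2.134 1.515
vertex -2.228 1.763 2.483
endloop
endfacet
facet normal 0.221 -0.566 -0.794
outer loop
vertex -1.627 2.134 1.515
vertex -0.464 2.19 1.799
vertex -1.147 1.308 2.237
endloop
endfacet
facet normal 0.414 -0.398 0.819
outer loop
vertex -1.436 1.589 3.366
vertex -0.346 1.853 2.943
vertex -0.933 2.646 3.625
endloop
endfacet
facet normal -0.230 -0.127 0.965
outer loop
vertex -1.436 1.589 3.366
vertex -0.933 2.646 3.625
vertex -2.096 2.59 3.341
endloop
endfacet
facet normal -0.706 -0.452 0.545
outer loop
vertex -1.436 1.589 3.366
vertex -2.096 2.59 3.341
vertex -2.228 1.763 2.483
endloop
endfacet
facet normal -0.357 -0.924 0.138
outer loop
vertex -1.436 1.589 3.366
vertex -2.228 1.763 2.483
vertex -1.147 1.308 2.237
endloop
endfacet
facet normal 0.335 -0.891 0.307
outer loop
vertex -1.436 1.589 3.366
vertex -1.147 1.308 2.237
vertex -0.346 1.853 2.943
endloop
endfacet
facet normal 0.820 0.127 0.558
outer loop
vertex -0.933 2.646 3.625
vertex -0.346 1.853 2.943
vertex -0.332 3.017 2.657
endloop
endfacet
facet normal -0.221 0.566 0.794
outer loop
vertex -2.096 2.59 3.341
vertex -0.933 2.646 3.625
vertex -1.413 3.472 2.903
endloop
endfacet
facet normal -0.993 0.040 0.114
outer loop
vertex -2.228 1.763 2.483
vertex -2.096 2.59 3.341
vertex -2.214 2.927 2.197
endloop
endfacet
facet normal -0.428 -0.723 -0.543
outer loop
vertex -1.147 1.308 2.237
vertex -2.228 1.763 2.483
vertex -1.627 2.134 1.515
endloop
endfacet
facet normal 0.692 -0.670 -0.269
outer loop
vertex -0.346 1.853 2.943
vertex -1.147 1.308 2.237
vertex -0.464 2.19 1.799
endloop
endfacet

endsolid


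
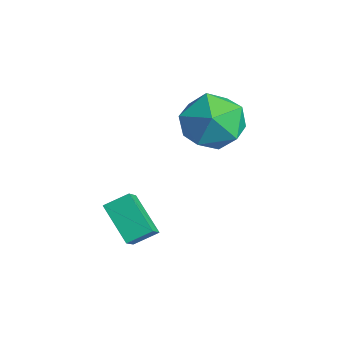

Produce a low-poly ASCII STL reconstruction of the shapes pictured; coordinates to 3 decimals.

solid 
facet normal -0.210 0.559 0.802
outer loop
vertex 0.11 4.627 1.726
vertex 0.476 3.765 2.423
vertex 1.229 4.577 2.054
endloop
endfacet
facet normal -0.029 0.969 0.247
outer loop
vertex 0.11 4.627 1.726
vertex 1.229 4.577 2.054
vertex 0.955 4.849 0.953
endloop
endfacet
facet normal -0.481 0.829 -0.287
outer loop
vertex 0.11 4.627 1.726
vertex 0.955 4.849 0.953
vertex 0.033 4.206 0.641
endloop
endfacet
facet normal -0.941 0.332 -0.062
outer loop
vertex 0.11 4.627 1.726
vertex 0.033 4.206 0.641
vertex -0.263 3.536 1.55
endloop
endfacet
facet normal -0.774 0.166 0.611
outer loop
vertex 0.11 4.627 1.726
vertex -0.263 3.536 1.55
vertex 0.476 3.765 2.423
endloop
endfacet
facet normal 0.627 0.778 0.036
outer loop
vertex 0.955 4.849 0.953
vertex 1.229 4.577 2.054
vertex 1.843 4.124 1.17
endloop
endfacet
facet normal 0.334 0.115 0.935
outer loop
vertex 1.229 4.577 2.054
vertex 0.476 3.765 2.423
vertex 1.547 3.454 2.079
endloop
endfacet
facet normal -0.579 -0.521 0.627
outer loop
vertex 0.476 3.765 2.423
vertex -0.263 3.536 1.55
vertex 0.625 2.811 1.767
endloop
endfacet
facet normal -0.851 -0.251 -0.462
outer loop
vertex -0.263 3.536 1.55
vertex 0.033 4.206 0.641
vertex 0.351 3.083 0.666
endloop
endfacet
facet normal -0.105 0.552 -0.827
outer loop
vertex 0.033 4.206 0.641
vertex 0.955 4.849 0.953
vertex 1.104 3.895 0.297
endloop
endfacet
facet normal 0.941 -0.332 0.062
outer loop
vertex 1.47 3.033 0.994
vertex 1.843 4.124 1.17
vertex 1.547 3.454 2.079
endloop
endfacet
facet normal 0.481 -0.829 0.287
outer loop
vertex 1.47 3.033 0.994
vertex 1.547 3.454 2.079
vertex 0.625 2.811 1.767
endloop
endfacet
facet normal 0.029 -0.969 -0.247
outer loop
vertex 1.47 3.033 0.994
vertex 0.625 2.811 1.767
vertex 0.351 3.083 0.666
endloop
endfacet
facet normal 0.210 -0.559 -0.802
outer loop
vertex 1.47 3.033 0.994
vertex 0.351 3.083 0.666
vertex 1.104 3.895 0.297
endloop
endfacet
facet normal 0.774 -0.166 -0.611
outer loop
vertex 1.47 3.033 0.994
vertex 1.104 3.895 0.297
vertex 1.843 4.124 1.17
endloop
endfacet
facet normal 0.851 0.251 0.462
outer loop
vertex 1.547 3.454 2.079
vertex 1.843 4.124 1.17
vertex 1.229 4.577 2.054
endloop
endfacet
facet normal 0.105 -0.552 0.827
outer loop
vertex 0.625 2.811 1.767
vertex 1.547 3.454 2.079
vertex 0.476 3.765 2.423
endloop
endfacet
facet normal -0.627 -0.778 -0.036
outer loop
vertex 0.351 3.083 0.666
vertex 0.625 2.811 1.767
vertex -0.263 3.536 1.55
endloop
endfacet
facet normal -0.334 -0.115 -0.935
outer loop
vertex 1.104 3.895 0.297
vertex 0.351 3.083 0.666
vertex 0.033 4.206 0.641
endloop
endfacet
facet normal 0.579 0.521 -0.627
outer loop
vertex 1.843 4.124 1.17
vertex 1.104 3.895 0.297
vertex 0.955 4.849 0.953
endloop
endfacet
facet normal -0.590 0.477 -0.652
outer loop
vertex 0.681 0.573 -1.597
vertex 0.843 1.335 -1.186
vertex 1.868 0.808 -2.5
endloop
endfacet
facet normal -0.183 -0.865 -0.466
outer loop
vertex 2.417 0.365 -1.894
vertex 0.681 0.573 -1.597
vertex 1.868 0.808 -2.5
endloop
endfacet
facet normal -0.591 0.476 -0.652
outer loop
vertex 1.868 0.808 -2.5
vertex 0.843 1.335 -1.186
vertex 2.03 1.57 -2.09
endloop
endfacet
facet normal 0.786 0.155 -0.599
outer loop
vertex 2.03 1.57 -2.09
vertex 2.417 0.365 -1.894
vertex 1.868 0.808 -2.5
endloop
endfacet
facet normal -0.786 -0.156 0.598
outer loop
vertex 0.681 0.573 -1.597
vertex 1.392 0.892 -0.58
vertex 0.843 1.335 -1.186
endloop
endfacet
facet normal -0.183 -0.866 -0.466
outer loop
vertex 1.23 0.13 -0.99
vertex 0.681 0.573 -1.597
vertex 2.417 0.365 -1.894
endloop
endfacet
facet normal -0.786 -0.155 0.598
outer loop
vertex 1.23 0.13 -0.99
vertex 1.392 0.892 -0.58
vertex 0.681 0.573 -1.597
endloop
endfacet
facet normal 0.184 0.865 0.466
outer loop
vertex 0.843 1.335 -1.186
vertex 1.392 0.892 -0.58
vertex 2.03 1.57 -2.09
endloop
endfacet
facet normal 0.786 0.155 -0.598
outer loop
vertex 2.579 1.127 -1.483
vertex 2.417 0.365 -1.894
vertex 2.03 1.57 -2.09
endloop
endfacet
facet normal 0.183 0.866 0.466
outer loop
vertex 2.03 1.57 -2.09
vertex 1.392 0.892 -0.58
vertex 2.579 1.127 -1.483
endloop
endfacet
facet normal 0.590 -0.477 0.651
outer loop
vertex 2.579 1.127 -1.483
vertex 1.23 0.13 -0.99
vertex 2.417 0.365 -1.894
endloop
endfacet
facet normal 0.590 -0.476 0.652
outer loop
vertex 1.392 0.892 -0.58
vertex 1.23 0.13 -0.99
vertex 2.579 1.127 -1.483
endloop
endfacet

endsolid


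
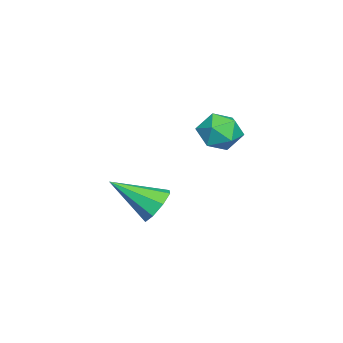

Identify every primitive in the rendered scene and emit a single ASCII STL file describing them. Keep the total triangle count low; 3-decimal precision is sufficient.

solid 
facet normal -0.118 0.828 -0.548
outer loop
vertex 1.86 -1.282 -0.895
vertex 1.21 -1.687 -1.367
vertex 1.236 -1.188 -0.618
endloop
endfacet
facet normal 0.423 0.213 0.881
outer loop
vertex 1.86 -1.282 -0.895
vertex 1.236 -1.188 -0.618
vertex 1.47 -3.493 -0.173
endloop
endfacet
facet normal -0.120 0.828 -0.548
outer loop
vertex 1.236 -1.188 -0.618
vertex 1.21 -1.687 -1.367
vertex 0.597 -1.388 -0.78
endloop
endfacet
facet normal -0.288 0.153 0.945
outer loop
vertex 1.236 -1.188 -0.618
vertex 0.597 -1.388 -0.78
vertex 1.47 -3.493 -0.173
endloop
endfacet
facet normal -0.119 0.829 -0.547
outer loop
vertex 0.597 -1.388 -0.78
vertex 1.21 -1.687 -1.367
vertex 0.317 -1.762 -1.286
endloop
endfacet
facet normal -0.804 -0.169 0.570
outer loop
vertex 0.597 -1.388 -0.78
vertex 0.317 -1.762 -1.286
vertex 1.47 -3.493 -0.173
endloop
endfacet
facet normal -0.119 0.828 -0.548
outer loop
vertex 0.317 -1.762 -1.286
vertex 1.21 -1.687 -1.367
vertex 0.56 -2.093 -1.839
endloop
endfacet
facet normal -0.825 -0.565 -0.024
outer loop
vertex 0.317 -1.762 -1.286
vertex 0.56 -2.093 -1.839
vertex 1.47 -3.493 -0.173
endloop
endfacet
facet normal -0.120 0.828 -0.548
outer loop
vertex 0.56 -2.093 -1.839
vertex 1.21 -1.687 -1.367
vertex 1.184 -2.186 -2.116
endloop
endfacet
facet normal -0.338 -0.803 -0.491
outer loop
vertex 0.56 -2.093 -1.839
vertex 1.184 -2.186 -2.116
vertex 1.47 -3.493 -0.173
endloop
endfacet
facet normal -0.119 0.828 -0.548
outer loop
vertex 1.184 -2.186 -2.116
vertex 1.21 -1.687 -1.367
vertex 1.823 -1.987 -1.954
endloop
endfacet
facet normal 0.372 -0.744 -0.555
outer loop
vertex 1.184 -2.186 -2.116
vertex 1.823 -1.987 -1.954
vertex 1.47 -3.493 -0.173
endloop
endfacet
facet normal -0.119 0.828 -0.548
outer loop
vertex 1.823 -1.987 -1.954
vertex 1.21 -1.687 -1.367
vertex 2.103 -1.612 -1.448
endloop
endfacet
facet normal 0.889 -0.421 -0.180
outer loop
vertex 1.823 -1.987 -1.954
vertex 2.103 -1.612 -1.448
vertex 1.47 -3.493 -0.173
endloop
endfacet
facet normal -0.119 0.829 -0.547
outer loop
vertex 2.103 -1.612 -1.448
vertex 1.21 -1.687 -1.367
vertex 1.86 -1.282 -0.895
endloop
endfacet
facet normal 0.910 -0.025 0.415
outer loop
vertex 2.103 -1.612 -1.448
vertex 1.86 -1.282 -0.895
vertex 1.47 -3.493 -0.173
endloop
endfacet
facet normal -0.351 0.265 0.898
outer loop
vertex 1.34 1.202 3.681
vertex 1.943 0.601 4.094
vertex 2.204 1.496 3.932
endloop
endfacet
facet normal -0.401 0.806 0.435
outer loop
vertex 1.34 1.202 3.681
vertex 2.204 1.496 3.932
vertex 1.837 1.762 3.101
endloop
endfacet
facet normal -0.799 0.590 -0.115
outer loop
vertex 1.34 1.202 3.681
vertex 1.837 1.762 3.101
vertex 1.348 1.031 2.75
endloop
endfacet
facet normal -0.996 -0.086 0.007
outer loop
vertex 1.34 1.202 3.681
vertex 1.348 1.031 2.75
vertex 1.414 0.314 3.364
endloop
endfacet
facet normal -0.719 -0.286 0.633
outer loop
vertex 1.34 1.202 3.681
vertex 1.414 0.314 3.364
vertex 1.943 0.601 4.094
endloop
endfacet
facet normal 0.255 0.948 0.191
outer loop
vertex 1.837 1.762 3.101
vertex 2.204 1.496 3.932
vertex 2.746 1.506 3.156
endloop
endfacet
facet normal 0.335 0.072 0.940
outer loop
vertex 2.204 1.496 3.932
vertex 1.943 0.601 4.094
vertex 2.812 0.789 3.77
endloop
endfacet
facet normal -0.261 -0.819 0.511
outer loop
vertex 1.943 0.601 4.094
vertex 1.414 0.314 3.364
vertex 2.323 0.058 3.419
endloop
endfacet
facet normal -0.709 -0.495 -0.502
outer loop
vertex 1.414 0.314 3.364
vertex 1.348 1.031 2.75
vertex 1.956 0.324 2.588
endloop
endfacet
facet normal -0.390 0.597 -0.700
outer loop
vertex 1.348 1.031 2.75
vertex 1.837 1.762 3.101
vertex 2.217 1.219 2.426
endloop
endfacet
facet normal 0.996 0.086 -0.007
outer loop
vertex 2.82 0.618 2.839
vertex 2.746 1.506 3.156
vertex 2.812 0.789 3.77
endloop
endfacet
facet normal 0.799 -0.590 0.115
outer loop
vertex 2.82 0.618 2.839
vertex 2.812 0.789 3.77
vertex 2.323 0.058 3.419
endloop
endfacet
facet normal 0.401 -0.806 -0.435
outer loop
vertex 2.82 0.618 2.839
vertex 2.323 0.058 3.419
vertex 1.956 0.324 2.588
endloop
endfacet
facet normal 0.351 -0.265 -0.898
outer loop
vertex 2.82 0.618 2.839
vertex 1.956 0.324 2.588
vertex 2.217 1.219 2.426
endloop
endfacet
facet normal 0.719 0.286 -0.633
outer loop
vertex 2.82 0.618 2.839
vertex 2.217 1.219 2.426
vertex 2.746 1.506 3.156
endloop
endfacet
facet normal 0.709 0.495 0.502
outer loop
vertex 2.812 0.789 3.77
vertex 2.746 1.506 3.156
vertex 2.204 1.496 3.932
endloop
endfacet
facet normal 0.390 -0.597 0.700
outer loop
vertex 2.323 0.058 3.419
vertex 2.812 0.789 3.77
vertex 1.943 0.601 4.094
endloop
endfacet
facet normal -0.255 -0.948 -0.191
outer loop
vertex 1.956 0.324 2.588
vertex 2.323 0.058 3.419
vertex 1.414 0.314 3.364
endloop
endfacet
facet normal -0.335 -0.072 -0.940
outer loop
vertex 2.217 1.219 2.426
vertex 1.956 0.324 2.588
vertex 1.348 1.031 2.75
endloop
endfacet
facet normal 0.261 0.819 -0.511
outer loop
vertex 2.746 1.506 3.156
vertex 2.217 1.219 2.426
vertex 1.837 1.762 3.101
endloop
endfacet

endsolid


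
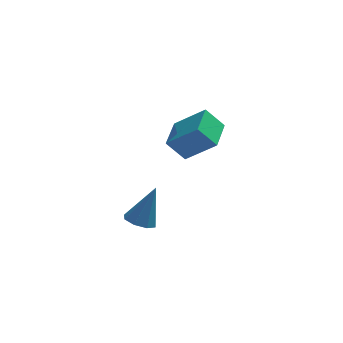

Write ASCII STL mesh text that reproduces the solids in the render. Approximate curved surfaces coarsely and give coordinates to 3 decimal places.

solid 
facet normal -0.715 0.273 -0.644
outer loop
vertex -2.031 2.053 -2.503
vertex -1.621 3.527 -2.332
vertex -1.268 1.944 -3.396
endloop
endfacet
facet normal -0.267 -0.957 -0.111
outer loop
vertex -0.039 1.473 -2.288
vertex -2.031 2.053 -2.503
vertex -1.268 1.944 -3.396
endloop
endfacet
facet normal -0.714 0.274 -0.644
outer loop
vertex -1.268 1.944 -3.396
vertex -1.621 3.527 -2.332
vertex -0.857 3.418 -3.225
endloop
endfacet
facet normal 0.647 -0.093 -0.757
outer loop
vertex -0.857 3.418 -3.225
vertex -0.039 1.473 -2.288
vertex -1.268 1.944 -3.396
endloop
endfacet
facet normal -0.647 0.092 0.757
outer loop
vertex -2.031 2.053 -2.503
vertex -0.392 3.056 -1.224
vertex -1.621 3.527 -2.332
endloop
endfacet
facet normal -0.267 -0.957 -0.111
outer loop
vertex -0.803 1.582 -1.395
vertex -2.031 2.053 -2.503
vertex -0.039 1.473 -2.288
endloop
endfacet
facet normal -0.647 0.093 0.757
outer loop
vertex -0.803 1.582 -1.395
vertex -0.392 3.056 -1.224
vertex -2.031 2.053 -2.503
endloop
endfacet
facet normal 0.267 0.957 0.111
outer loop
vertex -1.621 3.527 -2.332
vertex -0.392 3.056 -1.224
vertex -0.857 3.418 -3.225
endloop
endfacet
facet normal 0.647 -0.092 -0.757
outer loop
vertex 0.371 2.947 -2.117
vertex -0.039 1.473 -2.288
vertex -0.857 3.418 -3.225
endloop
endfacet
facet normal 0.267 0.957 0.111
outer loop
vertex -0.857 3.418 -3.225
vertex -0.392 3.056 -1.224
vertex 0.371 2.947 -2.117
endloop
endfacet
facet normal 0.714 -0.273 0.644
outer loop
vertex 0.371 2.947 -2.117
vertex -0.803 1.582 -1.395
vertex -0.039 1.473 -2.288
endloop
endfacet
facet normal 0.714 -0.274 0.644
outer loop
vertex -0.392 3.056 -1.224
vertex -0.803 1.582 -1.395
vertex 0.371 2.947 -2.117
endloop
endfacet
facet normal -0.362 -0.225 -0.905
outer loop
vertex -2.648 -2.666 -3.974
vertex -3.228 -2.368 -3.816
vertex -2.653 -2.168 -4.096
endloop
endfacet
facet normal 0.999 0.002 -0.033
outer loop
vertex -2.648 -2.666 -3.974
vertex -2.653 -2.168 -4.096
vertex -2.592 -1.972 -2.224
endloop
endfacet
facet normal -0.362 -0.225 -0.905
outer loop
vertex -2.653 -2.168 -4.096
vertex -3.228 -2.368 -3.816
vertex -2.994 -1.787 -4.054
endloop
endfacet
facet normal 0.737 0.670 -0.094
outer loop
vertex -2.653 -2.168 -4.096
vertex -2.994 -1.787 -4.054
vertex -2.592 -1.972 -2.224
endloop
endfacet
facet normal -0.361 -0.225 -0.905
outer loop
vertex -2.994 -1.787 -4.054
vertex -3.228 -2.368 -3.816
vertex -3.472 -1.747 -3.873
endloop
endfacet
facet normal 0.112 0.991 0.076
outer loop
vertex -2.994 -1.787 -4.054
vertex -3.472 -1.747 -3.873
vertex -2.592 -1.972 -2.224
endloop
endfacet
facet normal -0.361 -0.225 -0.905
outer loop
vertex -3.472 -1.747 -3.873
vertex -3.228 -2.368 -3.816
vertex -3.807 -2.071 -3.659
endloop
endfacet
facet normal -0.508 0.774 0.377
outer loop
vertex -3.472 -1.747 -3.873
vertex -3.807 -2.071 -3.659
vertex -2.592 -1.972 -2.224
endloop
endfacet
facet normal -0.361 -0.225 -0.905
outer loop
vertex -3.807 -2.071 -3.659
vertex -3.228 -2.368 -3.816
vertex -3.803 -2.569 -3.537
endloop
endfacet
facet normal -0.760 0.149 0.633
outer loop
vertex -3.807 -2.071 -3.659
vertex -3.803 -2.569 -3.537
vertex -2.592 -1.972 -2.224
endloop
endfacet
facet normal -0.360 -0.226 -0.905
outer loop
vertex -3.803 -2.569 -3.537
vertex -3.228 -2.368 -3.816
vertex -3.461 -2.949 -3.578
endloop
endfacet
facet normal -0.496 -0.521 0.694
outer loop
vertex -3.803 -2.569 -3.537
vertex -3.461 -2.949 -3.578
vertex -2.592 -1.972 -2.224
endloop
endfacet
facet normal -0.361 -0.226 -0.905
outer loop
vertex -3.461 -2.949 -3.578
vertex -3.228 -2.368 -3.816
vertex -2.983 -2.989 -3.759
endloop
endfacet
facet normal 0.128 -0.841 0.525
outer loop
vertex -3.461 -2.949 -3.578
vertex -2.983 -2.989 -3.759
vertex -2.592 -1.972 -2.224
endloop
endfacet
facet normal -0.362 -0.226 -0.904
outer loop
vertex -2.983 -2.989 -3.759
vertex -3.228 -2.368 -3.816
vertex -2.648 -2.666 -3.974
endloop
endfacet
facet normal 0.747 -0.626 0.224
outer loop
vertex -2.983 -2.989 -3.759
vertex -2.648 -2.666 -3.974
vertex -2.592 -1.972 -2.224
endloop
endfacet

endsolid


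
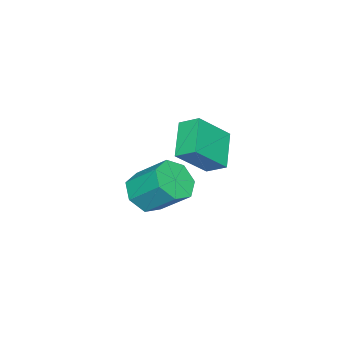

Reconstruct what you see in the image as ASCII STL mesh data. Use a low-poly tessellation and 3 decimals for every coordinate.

solid 
facet normal 0.033 -0.743 -0.668
outer loop
vertex -2.934 -2.242 -2.493
vertex -3.729 -2.74 -1.978
vertex -3.792 -2.027 -2.774
endloop
endfacet
facet normal 0.380 0.628 -0.680
outer loop
vertex -2.934 -2.242 -2.493
vertex -3.792 -2.027 -2.774
vertex -2.996 -0.823 -1.217
endloop
endfacet
facet normal 0.380 0.628 -0.680
outer loop
vertex -2.996 -0.823 -1.217
vertex -3.792 -2.027 -2.774
vertex -3.854 -0.608 -1.498
endloop
endfacet
facet normal -0.032 0.744 0.668
outer loop
vertex -2.996 -0.823 -1.217
vertex -3.854 -0.608 -1.498
vertex -3.791 -1.32 -0.702
endloop
endfacet
facet normal 0.032 -0.743 -0.668
outer loop
vertex -3.792 -2.027 -2.774
vertex -3.729 -2.74 -1.978
vertex -4.603 -2.349 -2.455
endloop
endfacet
facet normal -0.487 0.572 -0.660
outer loop
vertex -3.792 -2.027 -2.774
vertex -4.603 -2.349 -2.455
vertex -3.854 -0.608 -1.498
endloop
endfacet
facet normal -0.486 0.572 -0.660
outer loop
vertex -3.854 -0.608 -1.498
vertex -4.603 -2.349 -2.455
vertex -4.665 -0.929 -1.179
endloop
endfacet
facet normal -0.032 0.744 0.668
outer loop
vertex -3.854 -0.608 -1.498
vertex -4.665 -0.929 -1.179
vertex -3.791 -1.32 -0.702
endloop
endfacet
facet normal 0.033 -0.743 -0.669
outer loop
vertex -4.603 -2.349 -2.455
vertex -3.729 -2.74 -1.978
vertex -4.756 -2.965 -1.778
endloop
endfacet
facet normal -0.986 0.086 -0.144
outer loop
vertex -4.603 -2.349 -2.455
vertex -4.756 -2.965 -1.778
vertex -4.665 -0.929 -1.179
endloop
endfacet
facet normal -0.986 0.086 -0.144
outer loop
vertex -4.665 -0.929 -1.179
vertex -4.756 -2.965 -1.778
vertex -4.818 -1.545 -0.501
endloop
endfacet
facet normal -0.032 0.743 0.668
outer loop
vertex -4.665 -0.929 -1.179
vertex -4.818 -1.545 -0.501
vertex -3.791 -1.32 -0.702
endloop
endfacet
facet normal 0.033 -0.744 -0.668
outer loop
vertex -4.756 -2.965 -1.778
vertex -3.729 -2.74 -1.978
vertex -4.135 -3.411 -1.251
endloop
endfacet
facet normal -0.743 -0.465 0.481
outer loop
vertex -4.756 -2.965 -1.778
vertex -4.135 -3.411 -1.251
vertex -4.818 -1.545 -0.501
endloop
endfacet
facet normal -0.743 -0.465 0.481
outer loop
vertex -4.818 -1.545 -0.501
vertex -4.135 -3.411 -1.251
vertex -4.197 -1.992 0.025
endloop
endfacet
facet normal -0.032 0.743 0.669
outer loop
vertex -4.818 -1.545 -0.501
vertex -4.197 -1.992 0.025
vertex -3.791 -1.32 -0.702
endloop
endfacet
facet normal 0.032 -0.743 -0.668
outer loop
vertex -4.135 -3.411 -1.251
vertex -3.729 -2.74 -1.978
vertex -3.209 -3.352 -1.272
endloop
endfacet
facet normal 0.059 -0.666 0.744
outer loop
vertex -4.135 -3.411 -1.251
vertex -3.209 -3.352 -1.272
vertex -4.197 -1.992 0.025
endloop
endfacet
facet normal 0.059 -0.666 0.743
outer loop
vertex -4.197 -1.992 0.025
vertex -3.209 -3.352 -1.272
vertex -3.271 -1.933 0.005
endloop
endfacet
facet normal -0.033 0.743 0.668
outer loop
vertex -4.197 -1.992 0.025
vertex -3.271 -1.933 0.005
vertex -3.791 -1.32 -0.702
endloop
endfacet
facet normal 0.033 -0.743 -0.668
outer loop
vertex -3.209 -3.352 -1.272
vertex -3.729 -2.74 -1.978
vertex -2.674 -2.832 -1.824
endloop
endfacet
facet normal 0.816 -0.366 0.446
outer loop
vertex -3.209 -3.352 -1.272
vertex -2.674 -2.832 -1.824
vertex -3.271 -1.933 0.005
endloop
endfacet
facet normal 0.817 -0.365 0.446
outer loop
vertex -3.271 -1.933 0.005
vertex -2.674 -2.832 -1.824
vertex -2.736 -1.412 -0.548
endloop
endfacet
facet normal -0.033 0.743 0.668
outer loop
vertex -3.271 -1.933 0.005
vertex -2.736 -1.412 -0.548
vertex -3.791 -1.32 -0.702
endloop
endfacet
facet normal 0.033 -0.743 -0.668
outer loop
vertex -2.674 -2.832 -1.824
vertex -3.729 -2.74 -1.978
vertex -2.934 -2.242 -2.493
endloop
endfacet
facet normal 0.960 0.210 -0.187
outer loop
vertex -2.674 -2.832 -1.824
vertex -2.934 -2.242 -2.493
vertex -2.736 -1.412 -0.548
endloop
endfacet
facet normal 0.959 0.211 -0.188
outer loop
vertex -2.736 -1.412 -0.548
vertex -2.934 -2.242 -2.493
vertex -2.996 -0.823 -1.217
endloop
endfacet
facet normal -0.033 0.744 0.668
outer loop
vertex -2.736 -1.412 -0.548
vertex -2.996 -0.823 -1.217
vertex -3.791 -1.32 -0.702
endloop
endfacet
facet normal -0.637 0.341 -0.691
outer loop
vertex -4.284 0.917 2.539
vertex -2.912 1.586 1.605
vertex -4.203 0.046 2.034
endloop
endfacet
facet normal -0.766 -0.374 0.522
outer loop
vertex -2.948 -0.626 3.395
vertex -4.284 0.917 2.539
vertex -4.203 0.046 2.034
endloop
endfacet
facet normal -0.637 0.341 -0.691
outer loop
vertex -4.203 0.046 2.034
vertex -2.912 1.586 1.605
vertex -2.831 0.715 1.1
endloop
endfacet
facet normal 0.080 -0.862 -0.500
outer loop
vertex -2.831 0.715 1.1
vertex -2.948 -0.626 3.395
vertex -4.203 0.046 2.034
endloop
endfacet
facet normal -0.080 0.862 0.500
outer loop
vertex -4.284 0.917 2.539
vertex -1.657 0.914 2.966
vertex -2.912 1.586 1.605
endloop
endfacet
facet normal -0.766 -0.374 0.522
outer loop
vertex -3.029 0.245 3.9
vertex -4.284 0.917 2.539
vertex -2.948 -0.626 3.395
endloop
endfacet
facet normal -0.080 0.862 0.500
outer loop
vertex -3.029 0.245 3.9
vertex -1.657 0.914 2.966
vertex -4.284 0.917 2.539
endloop
endfacet
facet normal 0.766 0.374 -0.522
outer loop
vertex -2.912 1.586 1.605
vertex -1.657 0.914 2.966
vertex -2.831 0.715 1.1
endloop
endfacet
facet normal 0.080 -0.862 -0.500
outer loop
vertex -1.576 0.043 2.461
vertex -2.948 -0.626 3.395
vertex -2.831 0.715 1.1
endloop
endfacet
facet normal 0.766 0.374 -0.522
outer loop
vertex -2.831 0.715 1.1
vertex -1.657 0.914 2.966
vertex -1.576 0.043 2.461
endloop
endfacet
facet normal 0.637 -0.341 0.691
outer loop
vertex -1.576 0.043 2.461
vertex -3.029 0.245 3.9
vertex -2.948 -0.626 3.395
endloop
endfacet
facet normal 0.637 -0.341 0.691
outer loop
vertex -1.657 0.914 2.966
vertex -3.029 0.245 3.9
vertex -1.576 0.043 2.461
endloop
endfacet

endsolid


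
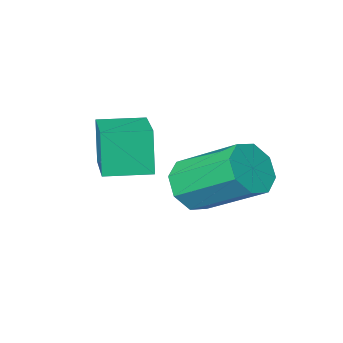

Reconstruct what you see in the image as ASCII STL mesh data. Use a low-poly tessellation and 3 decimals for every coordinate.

solid 
facet normal -0.908 0.420 0.003
outer loop
vertex -1.271 -2.183 -1.086
vertex -0.475 -0.465 -0.622
vertex -1.13 -1.869 -2.494
endloop
endfacet
facet normal -0.408 -0.882 -0.237
outer loop
vertex 0.095 -2.435 -2.498
vertex -1.271 -2.183 -1.086
vertex -1.13 -1.869 -2.494
endloop
endfacet
facet normal -0.908 0.420 0.003
outer loop
vertex -1.13 -1.869 -2.494
vertex -0.475 -0.465 -0.622
vertex -0.334 -0.15 -2.03
endloop
endfacet
facet normal 0.097 0.217 -0.971
outer loop
vertex -0.334 -0.15 -2.03
vertex 0.095 -2.435 -2.498
vertex -1.13 -1.869 -2.494
endloop
endfacet
facet normal -0.097 -0.217 0.971
outer loop
vertex -1.271 -2.183 -1.086
vertex 0.75 -1.031 -0.626
vertex -0.475 -0.465 -0.622
endloop
endfacet
facet normal -0.409 -0.881 -0.238
outer loop
vertex -0.046 -2.75 -1.09
vertex -1.271 -2.183 -1.086
vertex 0.095 -2.435 -2.498
endloop
endfacet
facet normal -0.097 -0.217 0.971
outer loop
vertex -0.046 -2.75 -1.09
vertex 0.75 -1.031 -0.626
vertex -1.271 -2.183 -1.086
endloop
endfacet
facet normal 0.408 0.881 0.238
outer loop
vertex -0.475 -0.465 -0.622
vertex 0.75 -1.031 -0.626
vertex -0.334 -0.15 -2.03
endloop
endfacet
facet normal 0.097 0.217 -0.971
outer loop
vertex 0.891 -0.717 -2.034
vertex 0.095 -2.435 -2.498
vertex -0.334 -0.15 -2.03
endloop
endfacet
facet normal 0.409 0.881 0.237
outer loop
vertex -0.334 -0.15 -2.03
vertex 0.75 -1.031 -0.626
vertex 0.891 -0.717 -2.034
endloop
endfacet
facet normal 0.908 -0.420 -0.003
outer loop
vertex 0.891 -0.717 -2.034
vertex -0.046 -2.75 -1.09
vertex 0.095 -2.435 -2.498
endloop
endfacet
facet normal 0.908 -0.420 -0.003
outer loop
vertex 0.75 -1.031 -0.626
vertex -0.046 -2.75 -1.09
vertex 0.891 -0.717 -2.034
endloop
endfacet
facet normal 0.382 -0.750 -0.540
outer loop
vertex -1.012 -0.63 -2.526
vertex -1.717 -0.611 -3.052
vertex -0.932 -0.213 -3.049
endloop
endfacet
facet normal 0.916 0.233 0.326
outer loop
vertex -1.012 -0.63 -2.526
vertex -0.932 -0.213 -3.049
vertex -1.838 0.992 -1.361
endloop
endfacet
facet normal 0.916 0.233 0.325
outer loop
vertex -1.838 0.992 -1.361
vertex -0.932 -0.213 -3.049
vertex -1.758 1.408 -1.885
endloop
endfacet
facet normal -0.382 0.751 0.538
outer loop
vertex -1.838 0.992 -1.361
vertex -1.758 1.408 -1.885
vertex -2.543 1.011 -1.888
endloop
endfacet
facet normal 0.382 -0.750 -0.540
outer loop
vertex -0.932 -0.213 -3.049
vertex -1.717 -0.611 -3.052
vertex -1.312 -0.029 -3.574
endloop
endfacet
facet normal 0.732 0.602 -0.319
outer loop
vertex -0.932 -0.213 -3.049
vertex -1.312 -0.029 -3.574
vertex -1.758 1.408 -1.885
endloop
endfacet
facet normal 0.733 0.601 -0.318
outer loop
vertex -1.758 1.408 -1.885
vertex -1.312 -0.029 -3.574
vertex -2.137 1.592 -2.41
endloop
endfacet
facet normal -0.382 0.751 0.539
outer loop
vertex -1.758 1.408 -1.885
vertex -2.137 1.592 -2.41
vertex -2.543 1.011 -1.888
endloop
endfacet
facet normal 0.382 -0.750 -0.540
outer loop
vertex -1.312 -0.029 -3.574
vertex -1.717 -0.611 -3.052
vertex -1.929 -0.186 -3.793
endloop
endfacet
facet normal 0.118 0.618 -0.777
outer loop
vertex -1.312 -0.029 -3.574
vertex -1.929 -0.186 -3.793
vertex -2.137 1.592 -2.41
endloop
endfacet
facet normal 0.118 0.618 -0.777
outer loop
vertex -2.137 1.592 -2.41
vertex -1.929 -0.186 -3.793
vertex -2.755 1.435 -2.629
endloop
endfacet
facet normal -0.382 0.751 0.539
outer loop
vertex -2.137 1.592 -2.41
vertex -2.755 1.435 -2.629
vertex -2.543 1.011 -1.888
endloop
endfacet
facet normal 0.383 -0.750 -0.540
outer loop
vertex -1.929 -0.186 -3.793
vertex -1.717 -0.611 -3.052
vertex -2.422 -0.592 -3.579
endloop
endfacet
facet normal -0.563 0.273 -0.780
outer loop
vertex -1.929 -0.186 -3.793
vertex -2.422 -0.592 -3.579
vertex -2.755 1.435 -2.629
endloop
endfacet
facet normal -0.564 0.273 -0.779
outer loop
vertex -2.755 1.435 -2.629
vertex -2.422 -0.592 -3.579
vertex -3.248 1.03 -2.414
endloop
endfacet
facet normal -0.382 0.751 0.539
outer loop
vertex -2.755 1.435 -2.629
vertex -3.248 1.03 -2.414
vertex -2.543 1.011 -1.888
endloop
endfacet
facet normal 0.382 -0.751 -0.538
outer loop
vertex -2.422 -0.592 -3.579
vertex -1.717 -0.611 -3.052
vertex -2.502 -1.008 -3.055
endloop
endfacet
facet normal -0.916 -0.233 -0.325
outer loop
vertex -2.422 -0.592 -3.579
vertex -2.502 -1.008 -3.055
vertex -3.248 1.03 -2.414
endloop
endfacet
facet normal -0.916 -0.233 -0.326
outer loop
vertex -3.248 1.03 -2.414
vertex -2.502 -1.008 -3.055
vertex -3.328 0.613 -1.891
endloop
endfacet
facet normal -0.382 0.750 0.540
outer loop
vertex -3.248 1.03 -2.414
vertex -3.328 0.613 -1.891
vertex -2.543 1.011 -1.888
endloop
endfacet
facet normal 0.382 -0.751 -0.539
outer loop
vertex -2.502 -1.008 -3.055
vertex -1.717 -0.611 -3.052
vertex -2.123 -1.192 -2.53
endloop
endfacet
facet normal -0.733 -0.602 0.318
outer loop
vertex -2.502 -1.008 -3.055
vertex -2.123 -1.192 -2.53
vertex -3.328 0.613 -1.891
endloop
endfacet
facet normal -0.732 -0.602 0.319
outer loop
vertex -3.328 0.613 -1.891
vertex -2.123 -1.192 -2.53
vertex -2.948 0.429 -1.366
endloop
endfacet
facet normal -0.382 0.750 0.540
outer loop
vertex -3.328 0.613 -1.891
vertex -2.948 0.429 -1.366
vertex -2.543 1.011 -1.888
endloop
endfacet
facet normal 0.382 -0.751 -0.539
outer loop
vertex -2.123 -1.192 -2.53
vertex -1.717 -0.611 -3.052
vertex -1.505 -1.035 -2.311
endloop
endfacet
facet normal -0.118 -0.618 0.777
outer loop
vertex -2.123 -1.192 -2.53
vertex -1.505 -1.035 -2.311
vertex -2.948 0.429 -1.366
endloop
endfacet
facet normal -0.118 -0.618 0.777
outer loop
vertex -2.948 0.429 -1.366
vertex -1.505 -1.035 -2.311
vertex -2.331 0.586 -1.147
endloop
endfacet
facet normal -0.382 0.750 0.540
outer loop
vertex -2.948 0.429 -1.366
vertex -2.331 0.586 -1.147
vertex -2.543 1.011 -1.888
endloop
endfacet
facet normal 0.382 -0.751 -0.539
outer loop
vertex -1.505 -1.035 -2.311
vertex -1.717 -0.611 -3.052
vertex -1.012 -0.63 -2.526
endloop
endfacet
facet normal 0.564 -0.273 0.780
outer loop
vertex -1.505 -1.035 -2.311
vertex -1.012 -0.63 -2.526
vertex -2.331 0.586 -1.147
endloop
endfacet
facet normal 0.563 -0.273 0.780
outer loop
vertex -2.331 0.586 -1.147
vertex -1.012 -0.63 -2.526
vertex -1.838 0.992 -1.361
endloop
endfacet
facet normal -0.383 0.750 0.540
outer loop
vertex -2.331 0.586 -1.147
vertex -1.838 0.992 -1.361
vertex -2.543 1.011 -1.888
endloop
endfacet

endsolid
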